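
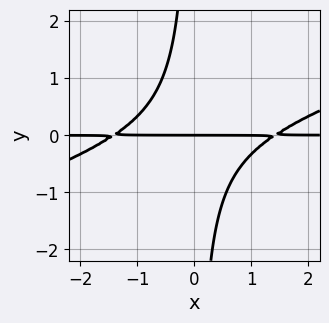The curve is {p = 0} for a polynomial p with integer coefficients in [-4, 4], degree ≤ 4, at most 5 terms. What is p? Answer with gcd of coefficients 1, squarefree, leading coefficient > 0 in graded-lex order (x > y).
x^2*y - 3*x*y^2 - 2*y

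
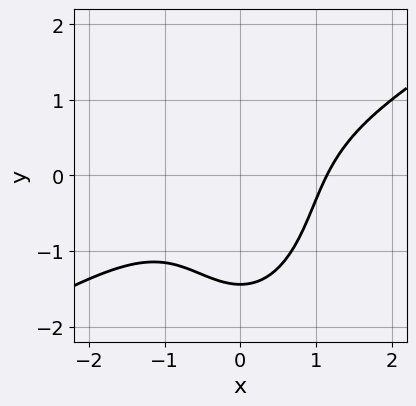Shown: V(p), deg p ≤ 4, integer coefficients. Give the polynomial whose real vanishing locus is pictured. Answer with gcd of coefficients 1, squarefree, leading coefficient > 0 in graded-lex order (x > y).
2*x^3 - 3*x^2*y - y^3 - 3

(a) deg p = 3.
(b) Solving for integer coefficients yields p as stated.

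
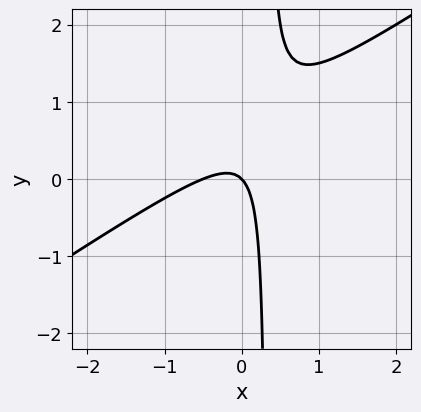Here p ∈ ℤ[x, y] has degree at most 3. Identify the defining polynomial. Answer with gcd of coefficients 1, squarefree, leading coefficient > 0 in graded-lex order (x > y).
deg p = 2. No degree-1 curve has this shape.
Against the integer gridlines: it crosses the y-axis at the gridline y = 0; one x-axis crossing is at x = 0.
Putting this together gives p.

2*x^2 - 3*x*y + x + y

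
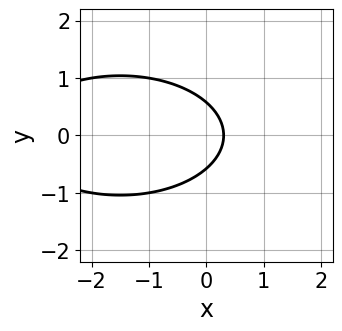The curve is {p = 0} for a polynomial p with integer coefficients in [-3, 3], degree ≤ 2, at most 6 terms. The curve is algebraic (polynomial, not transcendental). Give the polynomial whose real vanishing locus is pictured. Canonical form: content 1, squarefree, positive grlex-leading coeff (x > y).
x^2 + 3*y^2 + 3*x - 1

Degree: no degree-1 curve has this shape, so deg p = 2.
Symmetries: it's symmetric under y → −y, forcing even powers of y.
Fitting integer coefficients to these (and the overall shape) gives p.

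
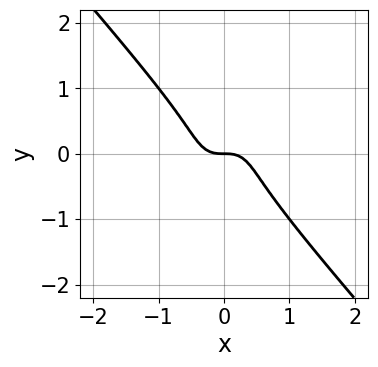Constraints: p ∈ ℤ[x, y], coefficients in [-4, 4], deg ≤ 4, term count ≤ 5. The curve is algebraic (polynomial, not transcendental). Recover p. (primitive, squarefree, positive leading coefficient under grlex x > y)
3*x^3 + 2*y^3 + y

First, the degree is 3 — the shape is more complex than any degree-2 curve.
Next, checking where it meets the axes: one y-axis crossing is at y = 0; it crosses the x-axis at the gridline x = 0.
Finally, assembling these constraints gives the stated polynomial.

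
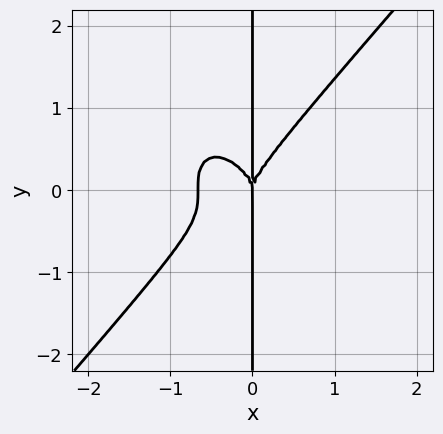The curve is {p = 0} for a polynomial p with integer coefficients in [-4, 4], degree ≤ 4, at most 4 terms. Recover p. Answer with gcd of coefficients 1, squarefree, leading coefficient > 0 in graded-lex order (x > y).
Degree: no degree-3 curve has this shape, so deg p = 4.
From the visible intercepts: the visible y-axis segment lies entirely on the curve; it meets the x-axis at x = 0 (among the integer gridlines).
These observations pin down the coefficients.

3*x^4 - 2*x*y^3 + 2*x^3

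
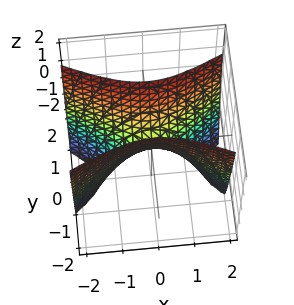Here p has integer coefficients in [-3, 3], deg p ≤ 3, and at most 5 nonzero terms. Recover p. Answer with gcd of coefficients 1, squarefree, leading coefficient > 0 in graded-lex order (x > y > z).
x^2 - 3*y^2 + z

1. deg p = 2. A hyperbolic paraboloid; a quadric.
2. Symmetries: mirror symmetry x ↦ −x ⇒ only even powers of x; the y ↦ −y reflection is a symmetry, so y appears only in even powers.
3. From the axis intercepts and sections: it meets the x-axis at x = 0 (among the integer gridlines); one y-axis crossing is at y = 0.
4. Together with the visible shape, these determine p as stated.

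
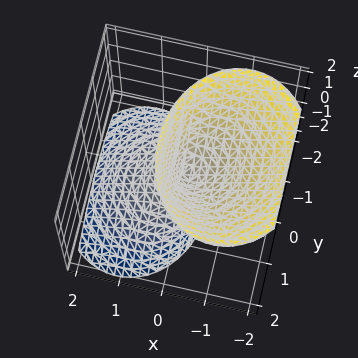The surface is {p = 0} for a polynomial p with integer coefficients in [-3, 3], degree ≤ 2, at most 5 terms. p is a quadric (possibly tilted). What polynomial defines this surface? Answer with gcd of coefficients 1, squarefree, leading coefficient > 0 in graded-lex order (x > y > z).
1. There are 2 components. They look like related sheets of one shape, so recover p as a whole.
2. Degree: no degree-1 surface has this shape, so deg p = 2.
3. Checking where it meets the axes: it meets the y-axis at y = 0 (among the integer gridlines); one x-axis crossing is at x = 0; it meets the z-axis at z = 0 (among the integer gridlines).
4. These observations pin down the coefficients.

3*x^2 + 3*x*z + 2*y^2 - z^2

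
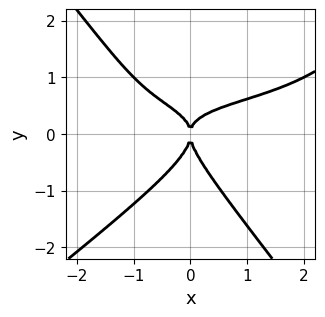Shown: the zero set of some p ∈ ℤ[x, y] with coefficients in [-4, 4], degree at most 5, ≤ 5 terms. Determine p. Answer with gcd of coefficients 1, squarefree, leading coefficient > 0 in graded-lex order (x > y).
2*x^2*y^2 - x*y^3 - 2*y^4 - 2*x^2*y + x^2

1. deg p = 4. A generic line meets the curve in up to 4 points.
2. Against the integer gridlines: it meets the y-axis at y = 0 (among the integer gridlines); one x-axis crossing is at x = 0.
3. Putting this together gives p.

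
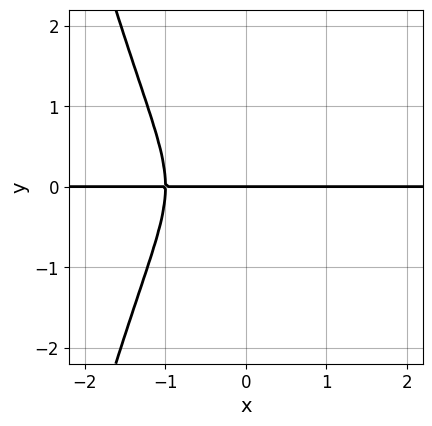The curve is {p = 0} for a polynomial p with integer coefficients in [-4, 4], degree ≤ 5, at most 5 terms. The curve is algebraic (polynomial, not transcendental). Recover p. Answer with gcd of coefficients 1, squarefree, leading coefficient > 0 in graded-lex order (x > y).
3*x^3*y + 3*x^2*y + y^3

The degree is 4 — a generic line meets the curve in up to 4 points.
Checking where it meets the axes: every point of the x-axis in the box is on the curve; it crosses the y-axis at the gridline y = 0.
These observations pin down the coefficients.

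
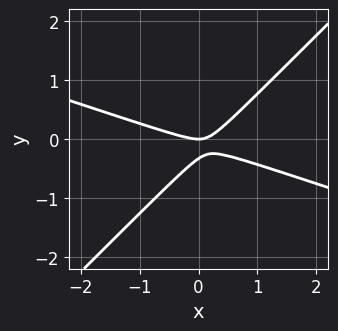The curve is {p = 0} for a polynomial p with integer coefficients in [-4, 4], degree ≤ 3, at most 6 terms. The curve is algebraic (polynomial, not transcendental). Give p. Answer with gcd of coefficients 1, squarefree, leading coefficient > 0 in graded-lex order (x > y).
x^2 + 2*x*y - 3*y^2 - y

1. The degree is 2 — the shape is more complex than any degree-1 curve.
2. Checking where it meets the axes: it crosses the x-axis at the gridline x = 0; it crosses the y-axis at the gridline y = 0.
3. Solving for integer coefficients yields p as stated.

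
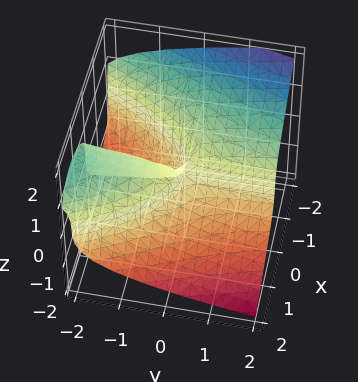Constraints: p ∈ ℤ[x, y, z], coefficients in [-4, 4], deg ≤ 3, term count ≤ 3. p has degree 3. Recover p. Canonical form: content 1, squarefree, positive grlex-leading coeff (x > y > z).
x^3 + 2*z^3 + 2*x*y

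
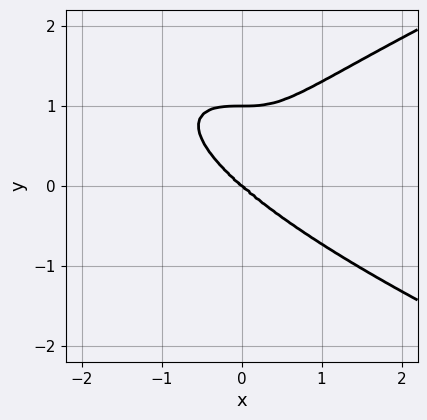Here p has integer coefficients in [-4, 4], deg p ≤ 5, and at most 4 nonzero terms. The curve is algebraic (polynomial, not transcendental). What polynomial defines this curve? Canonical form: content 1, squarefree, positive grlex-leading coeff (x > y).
(a) The degree is 4 — the shape is more complex than any degree-3 curve.
(b) From the axis intercepts and sections: the y-axis gridline crossings are at y ∈ {0, 1}; it crosses the x-axis at the gridline x = 0.
(c) Fitting integer coefficients to these (and the overall shape) gives p.

3*y^4 - 2*x^3 - 3*y^3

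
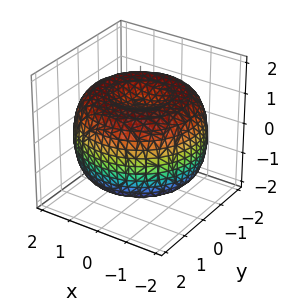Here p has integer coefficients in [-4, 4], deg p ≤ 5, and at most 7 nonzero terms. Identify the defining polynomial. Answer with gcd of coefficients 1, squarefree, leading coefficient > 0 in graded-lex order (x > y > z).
x^4 + 2*x^2*y^2 + y^4 - 3*x^2 - 3*y^2 + 3*z^2 - 3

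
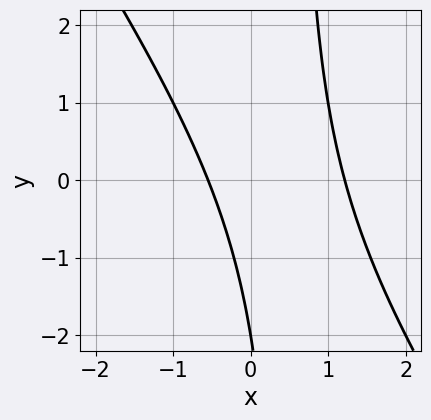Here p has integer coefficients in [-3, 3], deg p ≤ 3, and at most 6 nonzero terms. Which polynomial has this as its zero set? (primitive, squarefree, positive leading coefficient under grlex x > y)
1. deg p = 2. The shape is more complex than any degree-1 curve.
2. Against the integer gridlines: it meets the y-axis at y = -2 (among the integer gridlines).
3. Putting this together gives p.

3*x^2 + 2*x*y - 2*x - y - 2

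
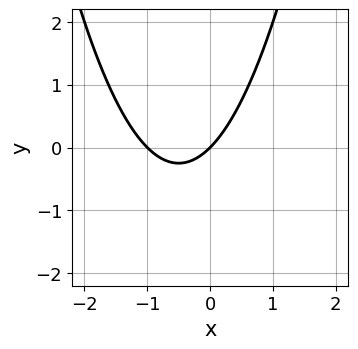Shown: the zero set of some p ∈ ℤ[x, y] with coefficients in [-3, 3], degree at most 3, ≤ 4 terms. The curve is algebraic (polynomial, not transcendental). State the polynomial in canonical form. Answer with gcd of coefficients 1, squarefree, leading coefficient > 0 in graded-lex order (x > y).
x^2 + x - y

(a) The degree is 2 — no degree-1 curve has this shape.
(b) Checking where it meets the axes: among the integer gridlines, it crosses the x-axis at x ∈ {-1, 0}; it meets the y-axis at y = 0 (among the integer gridlines).
(c) These observations pin down the coefficients.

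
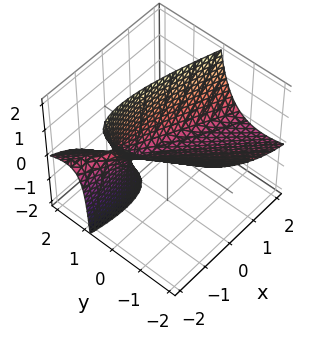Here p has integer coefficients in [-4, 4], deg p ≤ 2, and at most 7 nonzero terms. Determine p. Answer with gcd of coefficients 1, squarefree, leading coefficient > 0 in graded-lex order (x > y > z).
1. deg p = 2. A generic line meets the surface in up to 2 points.
2. From the visible intercepts: it meets the x-axis at x = 0 (among the integer gridlines); it meets the z-axis at z = 0 (among the integer gridlines).
3. Putting this together gives p.

x^2 + 3*x*y + 2*y^2 + 3*y*z - 2*z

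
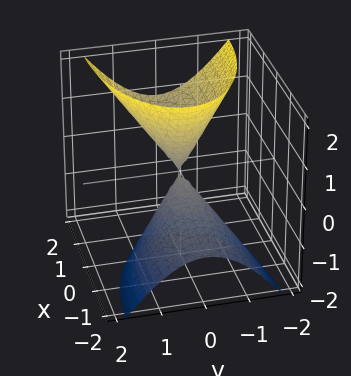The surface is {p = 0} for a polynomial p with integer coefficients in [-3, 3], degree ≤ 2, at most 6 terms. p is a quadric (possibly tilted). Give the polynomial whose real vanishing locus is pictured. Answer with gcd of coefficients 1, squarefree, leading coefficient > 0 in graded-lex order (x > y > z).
1. I count 2 distinct pieces.
2. Degree: no degree-1 surface has this shape, so deg p = 2.
3. From the visible intercepts: it crosses the z-axis at the gridline z = 0; it meets the y-axis at y = 0 (among the integer gridlines); one x-axis crossing is at x = 0.
4. Assembling these constraints gives the stated polynomial.

x^2 - 2*x*z + 3*y^2 - z^2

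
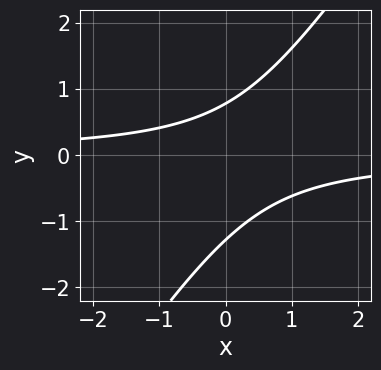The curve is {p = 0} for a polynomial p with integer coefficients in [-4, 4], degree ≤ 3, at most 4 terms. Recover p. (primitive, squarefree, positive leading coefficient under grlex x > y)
3*x*y - 2*y^2 - y + 2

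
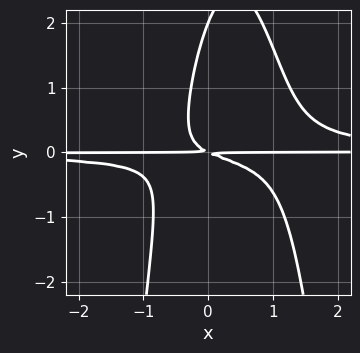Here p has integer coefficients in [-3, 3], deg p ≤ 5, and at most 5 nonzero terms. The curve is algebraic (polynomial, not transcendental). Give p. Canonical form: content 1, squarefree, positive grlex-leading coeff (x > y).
(a) Degree: the shape is more complex than any degree-3 curve, so deg p = 4.
(b) Reading off the gridlines: it crosses the y-axis at the gridline y = 2; the visible x-axis segment lies entirely on the curve.
(c) Together with the visible shape, these determine p as stated.

3*x^2*y^2 - 2*x*y^2 + y^3 - x*y - 2*y^2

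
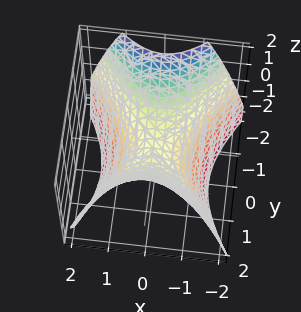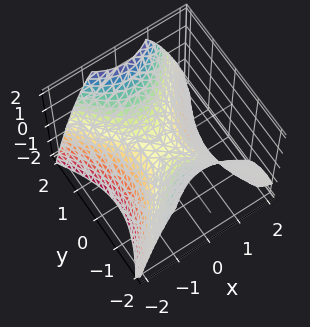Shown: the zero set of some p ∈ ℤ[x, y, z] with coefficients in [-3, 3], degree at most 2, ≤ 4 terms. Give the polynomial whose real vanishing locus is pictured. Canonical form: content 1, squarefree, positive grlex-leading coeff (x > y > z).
The degree is 2 — a saddle surface; a quadric.
Symmetries: it's symmetric under x → −x, forcing even powers of x; mirror symmetry y ↦ −y ⇒ only even powers of y.
Against the integer gridlines: it crosses the x-axis at the gridline x = 0; it meets the y-axis at y = 0 (among the integer gridlines); one z-axis crossing is at z = 0.
These observations pin down the coefficients.

3*x^2 - 2*y^2 + 3*z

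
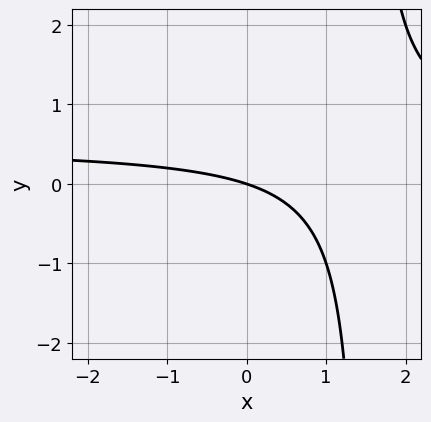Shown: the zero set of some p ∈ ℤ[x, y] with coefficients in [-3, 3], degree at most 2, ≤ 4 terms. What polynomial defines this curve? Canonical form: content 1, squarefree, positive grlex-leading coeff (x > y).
Degree: a generic line meets the curve in up to 2 points, so deg p = 2.
Checking where it meets the axes: one x-axis crossing is at x = 0; it meets the y-axis at y = 0 (among the integer gridlines).
These observations pin down the coefficients.

2*x*y - x - 3*y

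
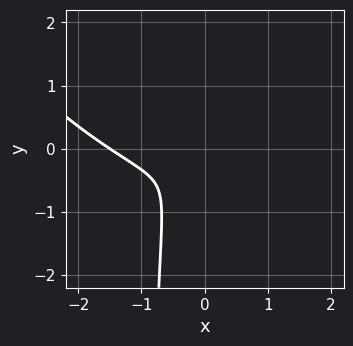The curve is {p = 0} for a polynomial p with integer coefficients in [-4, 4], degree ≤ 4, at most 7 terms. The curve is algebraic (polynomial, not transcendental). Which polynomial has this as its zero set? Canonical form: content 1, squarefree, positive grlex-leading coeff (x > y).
2*x^3 + 3*x^2*y + 2*x*y^2 + 3*x^2 + 2*y^2

(a) deg p = 3.
(b) Solving for integer coefficients yields p as stated.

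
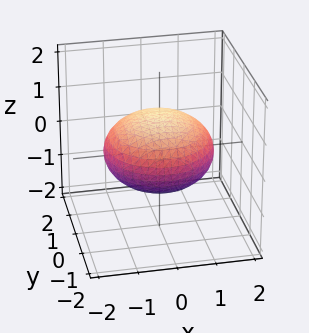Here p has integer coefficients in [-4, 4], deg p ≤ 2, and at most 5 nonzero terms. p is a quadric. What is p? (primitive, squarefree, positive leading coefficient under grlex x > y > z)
x^2 + y^2 + 2*z^2 - 2

First, deg p = 2.
Then, symmetries: mirror symmetry z ↦ −z ⇒ only even powers of z; the z-axis is an axis of rotation, so x and y enter only as x² + y².
Next, checking where it meets the axes: the z-axis gridline crossings are at z ∈ {-1, 1}; a circular section at z = 0 has radius between 1 and 2.
Finally, the integer polynomial consistent with all of this is the stated p.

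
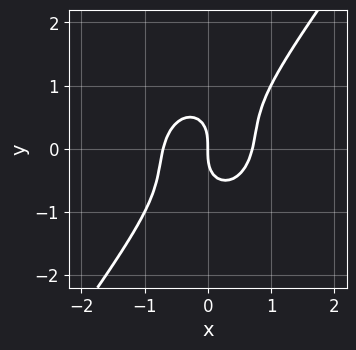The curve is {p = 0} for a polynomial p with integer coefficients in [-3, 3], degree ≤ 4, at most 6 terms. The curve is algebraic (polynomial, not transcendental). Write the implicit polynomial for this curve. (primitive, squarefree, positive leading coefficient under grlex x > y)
2*x^3 - x^2*y + x*y^2 - y^3 - x

(a) Degree: the shape is more complex than any degree-2 curve, so deg p = 3.
(b) Reading off the gridlines: one y-axis crossing is at y = 0; one x-axis crossing is at x = 0.
(c) Matching integer coefficients to the picture gives p.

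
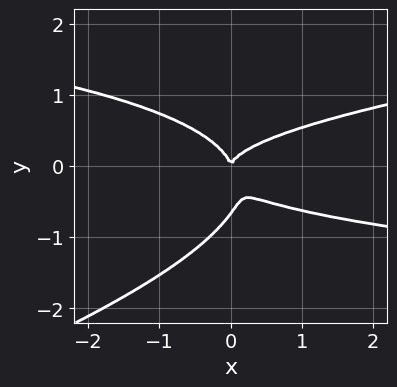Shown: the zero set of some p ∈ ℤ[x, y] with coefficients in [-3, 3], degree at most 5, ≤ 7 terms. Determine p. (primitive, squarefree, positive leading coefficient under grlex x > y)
x*y^3 - 3*y^4 - 2*x*y^2 - 2*y^3 + x^2

First, degree: a generic line meets the curve in up to 4 points, so deg p = 4.
Then, from the visible intercepts: it crosses the x-axis at the gridline x = 0; it meets the y-axis at y = 0 (among the integer gridlines).
Finally, matching integer coefficients to the picture gives p.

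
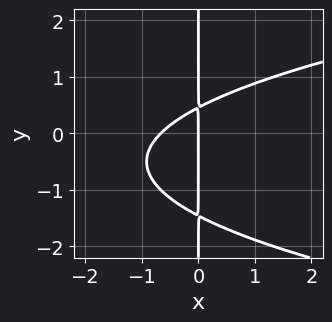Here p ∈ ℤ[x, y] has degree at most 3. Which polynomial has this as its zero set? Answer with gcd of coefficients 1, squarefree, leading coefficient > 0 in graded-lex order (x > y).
3*x*y^2 - 3*x^2 + 3*x*y - 2*x

Degree: no degree-2 curve has this shape, so deg p = 3.
From the axis intercepts and sections: every point of the y-axis in the box is on the curve; it crosses the x-axis at the gridline x = 0.
Solving for integer coefficients yields p as stated.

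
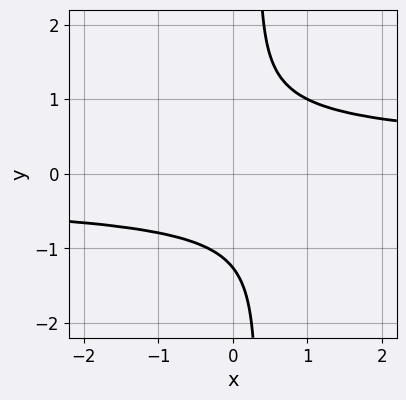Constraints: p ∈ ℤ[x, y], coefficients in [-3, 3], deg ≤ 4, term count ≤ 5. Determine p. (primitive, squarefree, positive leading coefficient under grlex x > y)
First, deg p = 4. The shape is more complex than any degree-3 curve.
Then, from the visible intercepts: no x-intercept at any integer in the box.
Finally, these observations pin down the coefficients.

3*x*y^3 - y^3 - 2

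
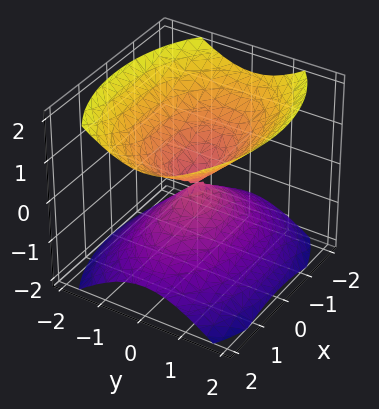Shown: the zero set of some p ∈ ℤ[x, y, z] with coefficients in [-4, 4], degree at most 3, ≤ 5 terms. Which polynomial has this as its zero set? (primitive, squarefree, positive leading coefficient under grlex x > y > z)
x^2 + 2*y^2 - 2*z^2

First, I count 2 distinct pieces.
Next, degree: a double cone through the origin; a quadric, so deg p = 2.
Then, symmetries: mirror symmetry z ↦ −z ⇒ only even powers of z; mirror symmetry x ↦ −x ⇒ only even powers of x; the y ↦ −y reflection is a symmetry, so y appears only in even powers.
Next, from the visible intercepts: it meets the y-axis at y = 0 (among the integer gridlines); one x-axis crossing is at x = 0.
Finally, putting this together gives p.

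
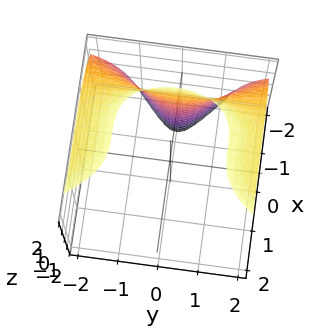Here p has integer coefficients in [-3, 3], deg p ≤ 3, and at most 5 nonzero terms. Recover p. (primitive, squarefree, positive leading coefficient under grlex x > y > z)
(a) deg p = 3. The shape is more complex than any degree-2 surface.
(b) From the axis intercepts and sections: no z-intercept at any integer in the box; no y-intercept at any integer in the box.
(c) Solving for integer coefficients yields p as stated.

x^3 - 2*y^2*z + 3*y^2 + 2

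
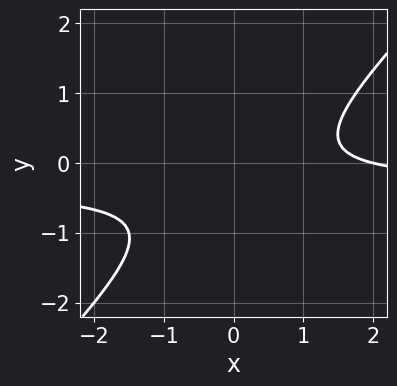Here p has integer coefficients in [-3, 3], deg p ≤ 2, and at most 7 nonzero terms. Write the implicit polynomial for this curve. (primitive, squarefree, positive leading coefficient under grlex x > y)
1. deg p = 2. No degree-1 curve has this shape.
2. From the visible intercepts: it crosses the x-axis at the gridline x = 2; no y-intercept at any integer in the box.
3. Solving for integer coefficients yields p as stated.

3*x*y - 3*y^2 + x - 2*y - 2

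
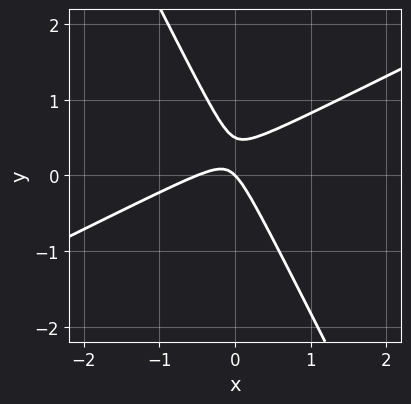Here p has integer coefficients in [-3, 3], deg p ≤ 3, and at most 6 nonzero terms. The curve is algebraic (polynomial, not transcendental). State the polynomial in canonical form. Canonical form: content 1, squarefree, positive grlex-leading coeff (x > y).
1. Degree: a generic line meets the curve in up to 2 points, so deg p = 2.
2. Reading off the gridlines: it crosses the y-axis at the gridline y = 0; one x-axis crossing is at x = 0.
3. Together with the visible shape, these determine p as stated.

2*x^2 - 3*x*y - 2*y^2 + x + y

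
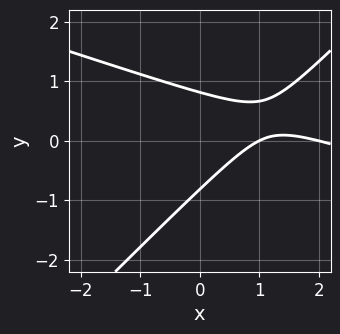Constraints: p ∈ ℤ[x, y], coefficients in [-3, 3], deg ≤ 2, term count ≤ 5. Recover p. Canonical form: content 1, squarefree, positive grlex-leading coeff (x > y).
First, the degree is 2 — the shape is more complex than any degree-1 curve.
Next, from the visible intercepts: among the integer gridlines, it crosses the x-axis at x ∈ {1, 2}.
Finally, solving for integer coefficients yields p as stated.

x^2 + 2*x*y - 3*y^2 - 3*x + 2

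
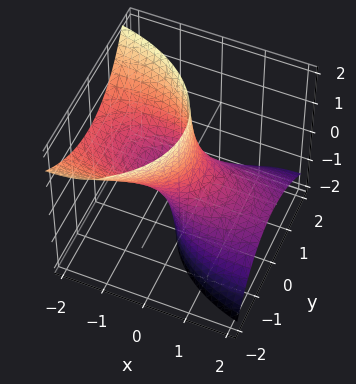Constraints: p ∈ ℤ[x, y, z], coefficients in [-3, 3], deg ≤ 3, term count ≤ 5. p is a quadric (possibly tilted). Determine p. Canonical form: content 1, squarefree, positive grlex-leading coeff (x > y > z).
x^2 + 3*x*z + 2*y^2 + y*z - 1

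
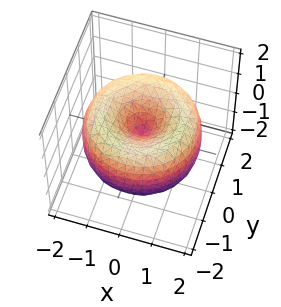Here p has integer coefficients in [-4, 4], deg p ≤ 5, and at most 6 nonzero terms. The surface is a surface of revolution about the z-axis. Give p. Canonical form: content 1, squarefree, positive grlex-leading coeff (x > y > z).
x^4 + 2*x^2*y^2 + y^4 - 3*x^2 - 3*y^2 + 2*z^2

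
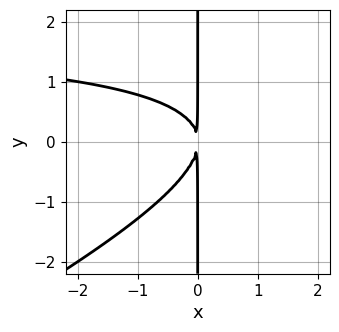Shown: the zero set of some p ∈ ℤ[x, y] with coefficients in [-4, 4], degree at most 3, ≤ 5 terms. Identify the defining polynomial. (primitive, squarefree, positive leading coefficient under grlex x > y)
x^2*y - 2*x*y^2 - 2*x^2

First, the degree is 3 — no degree-2 curve has this shape.
Next, against the integer gridlines: every point of the y-axis in the box is on the curve.
Finally, solving for integer coefficients yields p as stated.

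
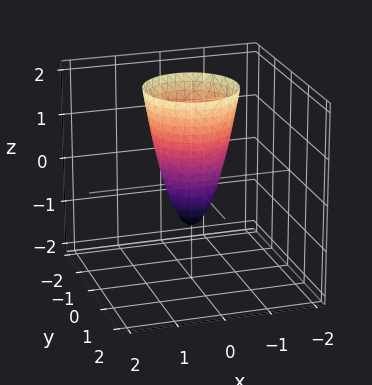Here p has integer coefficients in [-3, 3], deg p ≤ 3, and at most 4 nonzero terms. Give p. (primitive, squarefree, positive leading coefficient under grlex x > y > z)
The degree is 2 — a generic line meets the surface in up to 2 points.
Symmetry: the z-axis is an axis of rotation, so x and y enter only as x² + y².
Observable constraints: a circular section at z = 2 has radius exactly 1; it meets the z-axis at z = -1 (among the integer gridlines).
These observations pin down the coefficients.

3*x^2 + 3*y^2 - z - 1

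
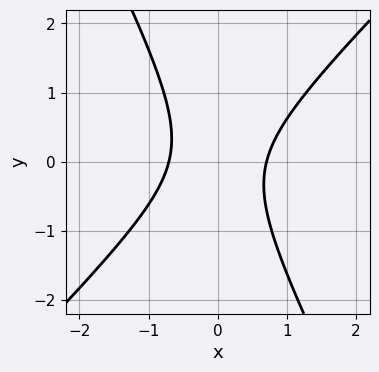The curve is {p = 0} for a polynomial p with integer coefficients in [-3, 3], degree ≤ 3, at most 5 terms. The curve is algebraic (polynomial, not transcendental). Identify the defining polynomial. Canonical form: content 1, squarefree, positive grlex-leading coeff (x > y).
2*x^2 - x*y - y^2 - 1

The degree is 2 — no degree-1 curve has this shape.
From the axis intercepts and sections: no y-intercept at any integer in the box.
Together with the visible shape, these determine p as stated.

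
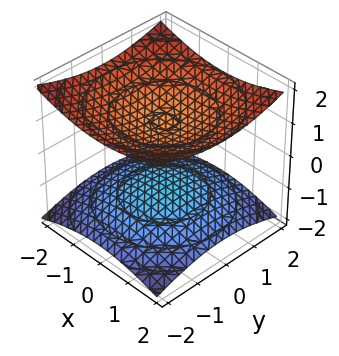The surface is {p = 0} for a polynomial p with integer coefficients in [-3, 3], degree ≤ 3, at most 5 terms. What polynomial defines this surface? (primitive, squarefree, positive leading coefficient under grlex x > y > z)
x^2 + y^2 - 3*z^2 + 3

1. The picture has 2 separate pieces. They look like related sheets of one shape, so recover p as a whole.
2. deg p = 2. No degree-1 surface has this shape.
3. Symmetries: rotational symmetry about the z-axis ⇒ p depends on x, y only through x² + y².
4. Against the integer gridlines: no y-intercept at any integer in the box; among the integer gridlines, it crosses the z-axis at z ∈ {-1, 1}; no x-intercept at any integer in the box.
5. These observations pin down the coefficients.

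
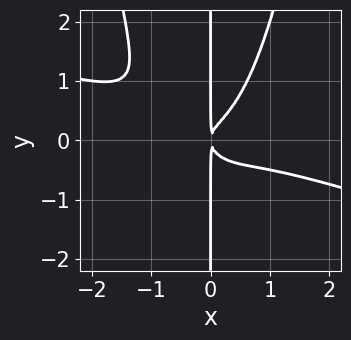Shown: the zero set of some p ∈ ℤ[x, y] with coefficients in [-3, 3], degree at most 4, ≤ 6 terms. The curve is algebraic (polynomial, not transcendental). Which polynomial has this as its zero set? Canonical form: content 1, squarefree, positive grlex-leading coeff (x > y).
First, the degree is 4 — a generic line meets the curve in up to 4 points.
Next, reading off the gridlines: the visible y-axis segment lies entirely on the curve.
Finally, these observations pin down the coefficients.

x^4 + 3*x^3*y - 2*x*y^2 + x^2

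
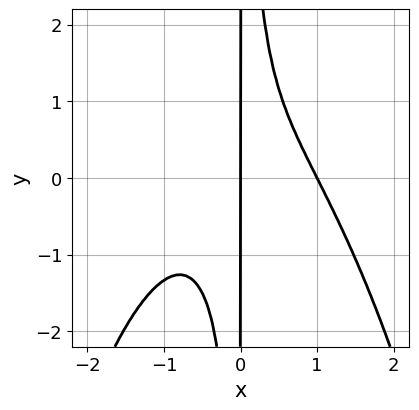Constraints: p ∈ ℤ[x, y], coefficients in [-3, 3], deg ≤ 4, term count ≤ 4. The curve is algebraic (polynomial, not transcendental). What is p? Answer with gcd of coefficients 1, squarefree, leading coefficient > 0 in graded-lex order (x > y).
2*x^4 + 3*x^2*y - 2*x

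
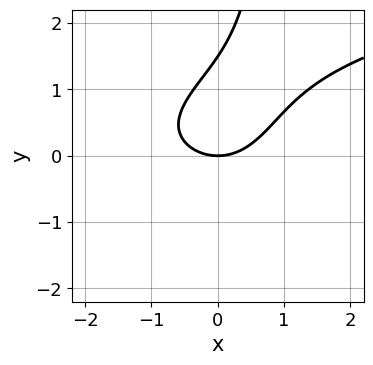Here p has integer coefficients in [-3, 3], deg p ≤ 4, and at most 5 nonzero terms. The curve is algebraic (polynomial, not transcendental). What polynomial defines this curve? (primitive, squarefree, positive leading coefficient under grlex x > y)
2*x*y^2 - 2*x^2 - 2*y^2 + 3*y

First, the degree is 3 — the shape is more complex than any degree-2 curve.
Next, observable constraints: it crosses the y-axis at the gridline y = 0; it crosses the x-axis at the gridline x = 0.
Finally, the integer polynomial consistent with all of this is the stated p.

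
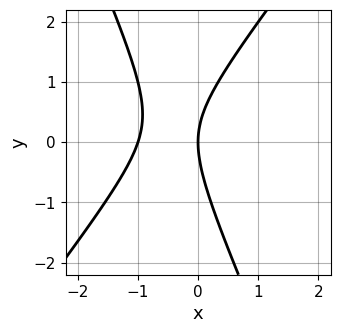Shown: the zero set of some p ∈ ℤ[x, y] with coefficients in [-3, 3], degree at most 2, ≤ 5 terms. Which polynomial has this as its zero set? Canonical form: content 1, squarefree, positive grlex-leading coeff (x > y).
3*x^2 - x*y - y^2 + 3*x

(a) The degree is 2 — a generic line meets the curve in up to 2 points.
(b) Against the integer gridlines: the x-axis gridline crossings are at x ∈ {-1, 0}; it meets the y-axis at y = 0 (among the integer gridlines).
(c) Solving for integer coefficients yields p as stated.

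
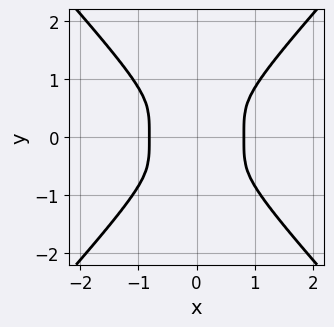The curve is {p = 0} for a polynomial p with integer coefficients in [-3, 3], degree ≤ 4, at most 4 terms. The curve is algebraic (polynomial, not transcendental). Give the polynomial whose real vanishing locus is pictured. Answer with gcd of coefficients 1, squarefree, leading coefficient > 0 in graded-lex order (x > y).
deg p = 4.
Symmetries: mirror symmetry x ↦ −x ⇒ only even powers of x; the y ↦ −y reflection is a symmetry, so y appears only in even powers.
Fitting integer coefficients to these (and the overall shape) gives p.

3*x^4 - 2*y^4 - 2*x^2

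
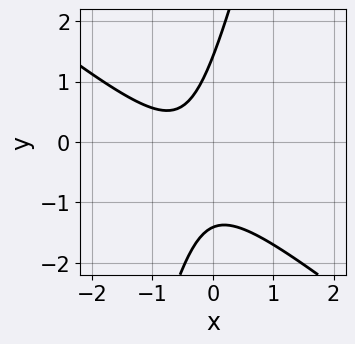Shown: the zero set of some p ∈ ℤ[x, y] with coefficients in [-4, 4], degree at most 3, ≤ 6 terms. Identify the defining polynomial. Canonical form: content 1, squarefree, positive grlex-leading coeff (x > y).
3*x^2 + 3*x*y - y^2 + 3*x + 2

First, the degree is 2 — no degree-1 curve has this shape.
Next, reading off the gridlines: the curve avoids every integer x-axis point in the box.
Finally, putting this together gives p.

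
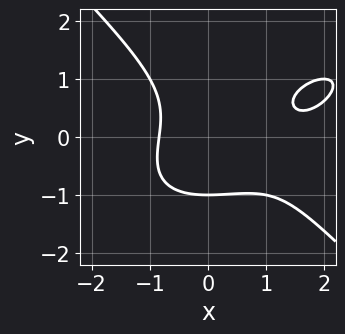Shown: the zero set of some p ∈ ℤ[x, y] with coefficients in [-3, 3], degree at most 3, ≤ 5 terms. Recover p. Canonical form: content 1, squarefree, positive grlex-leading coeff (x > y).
(a) The degree is 3 — a generic line meets the curve in up to 3 points.
(b) Reading off the gridlines: one y-axis crossing is at y = -1.
(c) Assembling these constraints gives the stated polynomial.

x^3 - x^2*y + 2*y^3 - 2*x^2 + 2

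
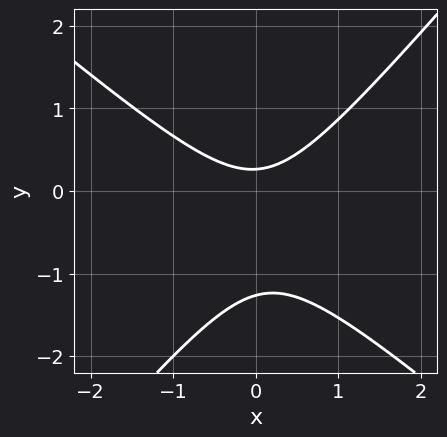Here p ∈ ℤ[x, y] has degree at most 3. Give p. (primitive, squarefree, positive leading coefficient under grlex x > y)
1. deg p = 2. A generic line meets the curve in up to 2 points.
2. From the visible intercepts: no x-intercept at any integer in the box.
3. Putting this together gives p.

3*x^2 + x*y - 3*y^2 - 3*y + 1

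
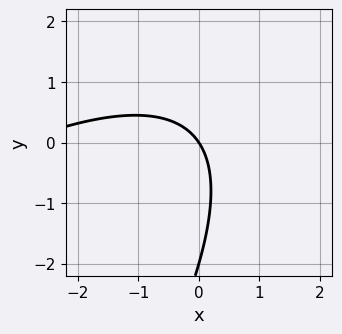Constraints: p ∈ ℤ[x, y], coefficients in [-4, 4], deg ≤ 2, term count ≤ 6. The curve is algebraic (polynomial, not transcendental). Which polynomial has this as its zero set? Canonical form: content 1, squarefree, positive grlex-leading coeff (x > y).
1. deg p = 2.
2. From the axis intercepts and sections: it crosses the x-axis at the gridline x = 0; the y-axis gridline crossings are at y ∈ {-2, 0}.
3. Putting this together gives p.

x^2 - 2*x*y + y^2 + 3*x + 2*y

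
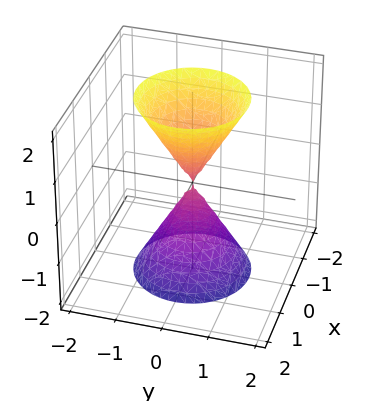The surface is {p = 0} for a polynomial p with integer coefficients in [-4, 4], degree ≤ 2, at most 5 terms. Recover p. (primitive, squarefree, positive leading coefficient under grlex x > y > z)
3*x^2 + 3*y^2 - z^2

1. There are 2 components.
2. deg p = 2.
3. Symmetries: it's symmetric under z → −z, forcing even powers of z; the surface is invariant under rotation about z: p = q(x² + y², z).
4. From the visible intercepts: it crosses the y-axis at the gridline y = 0; one x-axis crossing is at x = 0; a circular section at z = -2 has radius between 1 and 2.
5. Solving for integer coefficients yields p as stated.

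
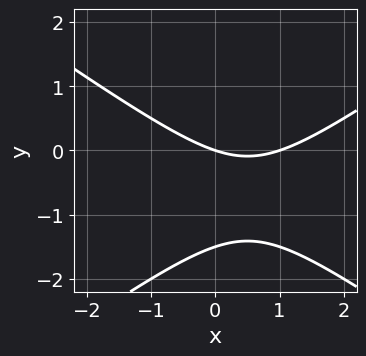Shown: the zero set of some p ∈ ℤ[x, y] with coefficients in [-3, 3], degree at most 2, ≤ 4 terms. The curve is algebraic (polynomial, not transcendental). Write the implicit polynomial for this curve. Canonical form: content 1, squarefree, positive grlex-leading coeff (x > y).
x^2 - 2*y^2 - x - 3*y

(a) Degree: a generic line meets the curve in up to 2 points, so deg p = 2.
(b) From the axis intercepts and sections: the x-axis gridline crossings are at x ∈ {0, 1}; it crosses the y-axis at the gridline y = 0.
(c) The integer polynomial consistent with all of this is the stated p.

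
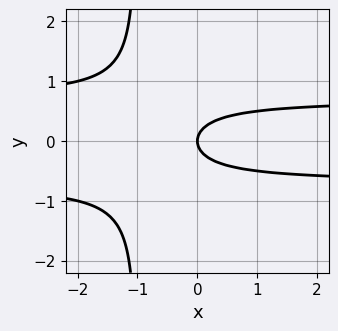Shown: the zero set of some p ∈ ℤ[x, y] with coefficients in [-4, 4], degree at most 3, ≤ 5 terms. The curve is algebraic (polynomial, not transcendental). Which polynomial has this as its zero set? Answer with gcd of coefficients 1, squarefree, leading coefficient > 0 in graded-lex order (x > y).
2*x*y^2 + 2*y^2 - x

deg p = 3.
Symmetries: it's symmetric under y → −y, forcing even powers of y.
From the axis intercepts and sections: it meets the x-axis at x = 0 (among the integer gridlines); one y-axis crossing is at y = 0.
These observations pin down the coefficients.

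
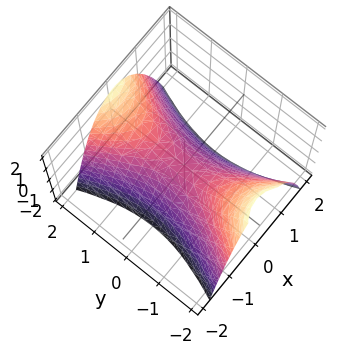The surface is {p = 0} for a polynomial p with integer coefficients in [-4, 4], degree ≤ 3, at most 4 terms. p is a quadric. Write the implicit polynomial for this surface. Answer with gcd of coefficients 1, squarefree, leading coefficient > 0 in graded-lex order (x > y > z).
First, degree: a hyperbolic paraboloid; a quadric, so deg p = 2.
Then, symmetries: it's symmetric under x → −x, forcing even powers of x; it's symmetric under y → −y, forcing even powers of y.
Then, against the integer gridlines: it meets the z-axis at z = 0 (among the integer gridlines); one x-axis crossing is at x = 0; it meets the y-axis at y = 0 (among the integer gridlines).
Finally, fitting integer coefficients to these (and the overall shape) gives p.

3*x^2 - y^2 + 2*z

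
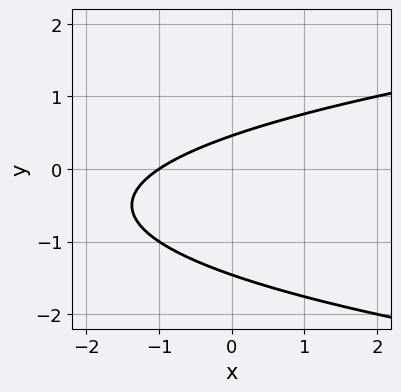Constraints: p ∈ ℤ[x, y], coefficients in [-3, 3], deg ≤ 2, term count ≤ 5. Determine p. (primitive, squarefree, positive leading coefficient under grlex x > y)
1. The degree is 2 — a generic line meets the curve in up to 2 points.
2. From the visible intercepts: it crosses the x-axis at the gridline x = -1.
3. Matching integer coefficients to the picture gives p.

3*y^2 - 2*x + 3*y - 2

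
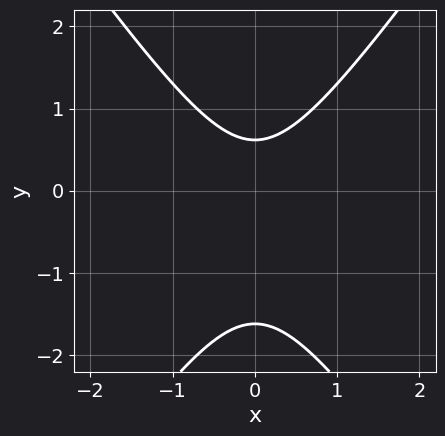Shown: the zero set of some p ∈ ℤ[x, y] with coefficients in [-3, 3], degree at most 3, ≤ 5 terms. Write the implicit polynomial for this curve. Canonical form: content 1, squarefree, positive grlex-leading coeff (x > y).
The degree is 2 — no degree-1 curve has this shape.
Symmetries: the x ↦ −x reflection is a symmetry, so x appears only in even powers.
Checking where it meets the axes: no x-intercept at any integer in the box.
Matching integer coefficients to the picture gives p.

2*x^2 - y^2 - y + 1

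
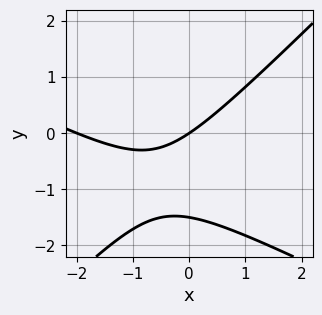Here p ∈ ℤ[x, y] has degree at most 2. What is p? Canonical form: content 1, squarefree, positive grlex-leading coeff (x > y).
1. Degree: no degree-1 curve has this shape, so deg p = 2.
2. Against the integer gridlines: one y-axis crossing is at y = 0; the x-axis gridline crossings are at x ∈ {-2, 0}.
3. The integer polynomial consistent with all of this is the stated p.

x^2 + x*y - 2*y^2 + 2*x - 3*y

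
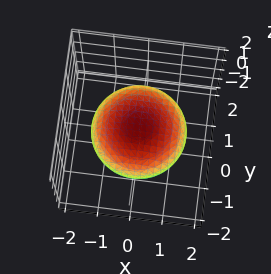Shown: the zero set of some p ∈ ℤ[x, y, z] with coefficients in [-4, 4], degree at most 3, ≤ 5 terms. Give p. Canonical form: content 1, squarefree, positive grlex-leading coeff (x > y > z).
deg p = 2. No degree-1 surface has this shape.
Symmetries: the surface is invariant under rotation about z: p = q(x² + y², z).
Against the integer gridlines: a circular section at z = 0 has radius between 1 and 2.
These observations pin down the coefficients.

x^2 + y^2 + 3*z^2 - 2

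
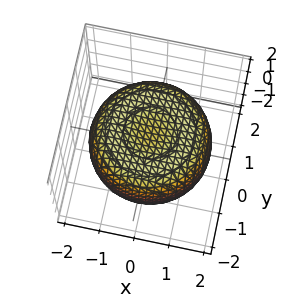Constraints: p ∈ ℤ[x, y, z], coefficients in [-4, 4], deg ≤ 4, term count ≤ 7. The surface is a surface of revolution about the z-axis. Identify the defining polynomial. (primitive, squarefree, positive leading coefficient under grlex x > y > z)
First, deg p = 4.
Next, symmetry: the z-axis is an axis of rotation, so x and y enter only as x² + y².
Then, checking where it meets the axes: a circular section at z = 0 has radius between 1 and 2.
Finally, putting this together gives p.

x^4 + 2*x^2*y^2 + y^4 - 2*x^2 - 2*y^2 + 3*z^2 - 2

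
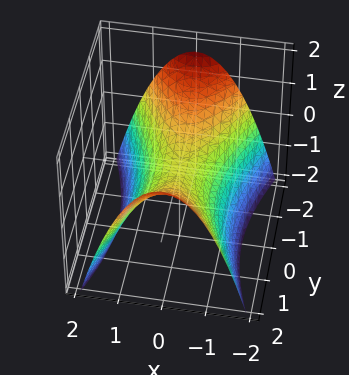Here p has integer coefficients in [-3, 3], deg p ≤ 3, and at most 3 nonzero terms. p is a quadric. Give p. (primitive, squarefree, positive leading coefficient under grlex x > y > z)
3*x^2 - y^2 + 3*z

First, the degree is 2 — a saddle surface; a quadric.
Next, symmetries: mirror symmetry x ↦ −x ⇒ only even powers of x; it's symmetric under y → −y, forcing even powers of y.
Then, observable constraints: it crosses the y-axis at the gridline y = 0; it meets the z-axis at z = 0 (among the integer gridlines); it crosses the x-axis at the gridline x = 0.
Finally, together with the visible shape, these determine p as stated.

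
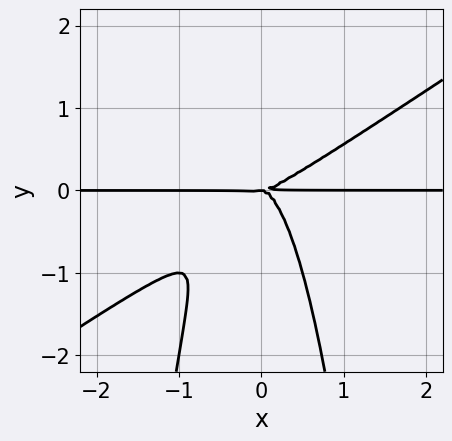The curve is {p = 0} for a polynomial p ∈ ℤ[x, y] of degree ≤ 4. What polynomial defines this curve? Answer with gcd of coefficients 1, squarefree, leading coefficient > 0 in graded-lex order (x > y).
2*x^3*y - 3*x^2*y^2 - y^3

deg p = 4. A generic line meets the curve in up to 4 points.
From the visible intercepts: one y-axis crossing is at y = 0; the visible x-axis segment lies entirely on the curve.
Together with the visible shape, these determine p as stated.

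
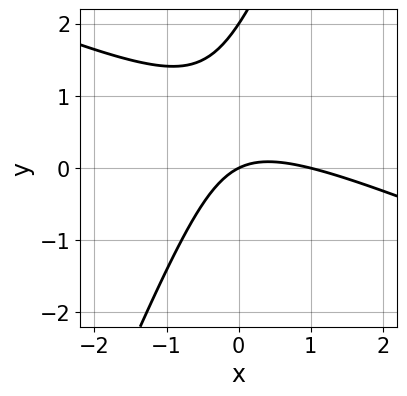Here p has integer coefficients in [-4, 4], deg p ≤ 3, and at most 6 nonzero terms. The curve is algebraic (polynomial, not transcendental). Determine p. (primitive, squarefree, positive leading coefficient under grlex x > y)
x^2 + 2*x*y - y^2 - x + 2*y

(a) Degree: a generic line meets the curve in up to 2 points, so deg p = 2.
(b) Reading off the gridlines: among the integer gridlines, it crosses the y-axis at y ∈ {0, 2}; among the integer gridlines, it crosses the x-axis at x ∈ {0, 1}.
(c) The integer polynomial consistent with all of this is the stated p.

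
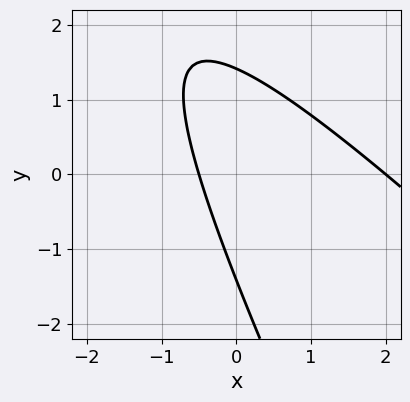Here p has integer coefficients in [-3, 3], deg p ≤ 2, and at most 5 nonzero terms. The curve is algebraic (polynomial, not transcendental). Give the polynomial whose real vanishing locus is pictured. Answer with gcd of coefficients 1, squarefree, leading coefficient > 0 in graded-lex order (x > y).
2*x^2 + 3*x*y + y^2 - 3*x - 2

First, the degree is 2 — no degree-1 curve has this shape.
Then, checking where it meets the axes: it crosses the x-axis at the gridline x = 2.
Finally, matching integer coefficients to the picture gives p.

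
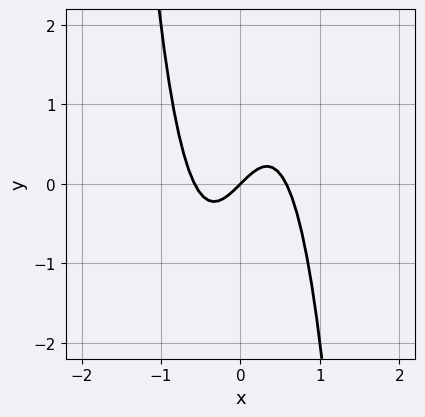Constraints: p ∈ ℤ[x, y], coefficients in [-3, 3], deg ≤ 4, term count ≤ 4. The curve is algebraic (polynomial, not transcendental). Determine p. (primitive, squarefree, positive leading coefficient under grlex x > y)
3*x^3 - x + y

1. Degree: the shape is more complex than any degree-2 curve, so deg p = 3.
2. Checking where it meets the axes: it crosses the y-axis at the gridline y = 0; one x-axis crossing is at x = 0.
3. Solving for integer coefficients yields p as stated.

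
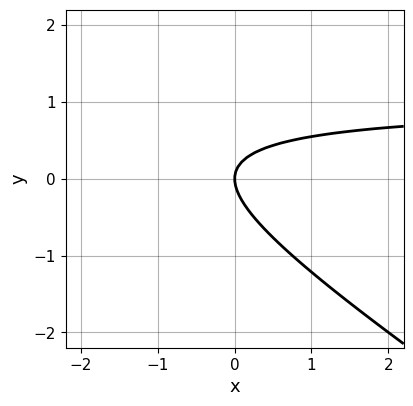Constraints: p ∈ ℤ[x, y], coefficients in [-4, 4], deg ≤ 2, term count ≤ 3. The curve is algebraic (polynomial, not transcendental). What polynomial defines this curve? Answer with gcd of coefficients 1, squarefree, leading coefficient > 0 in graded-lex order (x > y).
1. deg p = 2.
2. From the axis intercepts and sections: one x-axis crossing is at x = 0; it crosses the y-axis at the gridline y = 0.
3. Fitting integer coefficients to these (and the overall shape) gives p.

2*x*y + 3*y^2 - 2*x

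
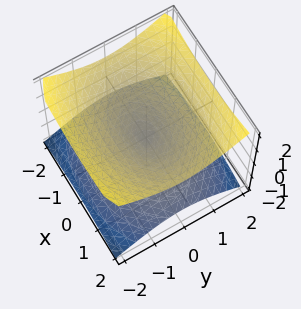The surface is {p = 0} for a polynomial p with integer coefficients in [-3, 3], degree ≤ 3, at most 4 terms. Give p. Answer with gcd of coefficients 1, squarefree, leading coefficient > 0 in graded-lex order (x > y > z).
First, degree: two nappes meeting at a single point; a quadric, so deg p = 2.
Next, symmetries: mirror symmetry x ↦ −x ⇒ only even powers of x; the y ↦ −y reflection is a symmetry, so y appears only in even powers; the z ↦ −z reflection is a symmetry, so z appears only in even powers.
Next, checking where it meets the axes: one y-axis crossing is at y = 0; one x-axis crossing is at x = 0.
Finally, putting this together gives p.

x^2 + 2*y^2 - 3*z^2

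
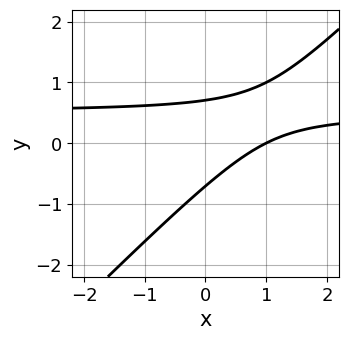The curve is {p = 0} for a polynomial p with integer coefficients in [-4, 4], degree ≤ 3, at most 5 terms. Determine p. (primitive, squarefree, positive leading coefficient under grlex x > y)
1. Degree: a generic line meets the curve in up to 2 points, so deg p = 2.
2. Observable constraints: it crosses the x-axis at the gridline x = 1.
3. Matching integer coefficients to the picture gives p.

2*x*y - 2*y^2 - x + 1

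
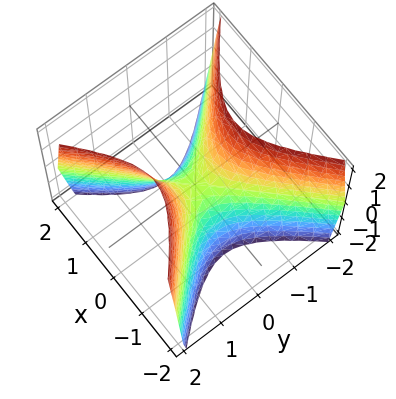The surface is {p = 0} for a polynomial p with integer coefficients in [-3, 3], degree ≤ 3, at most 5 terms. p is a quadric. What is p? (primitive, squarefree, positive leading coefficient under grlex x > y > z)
2*x^2 - 2*y^2 + z

1. The degree is 2 — a hyperbolic paraboloid; a quadric.
2. Symmetries: the x ↦ −x reflection is a symmetry, so x appears only in even powers; the y ↦ −y reflection is a symmetry, so y appears only in even powers.
3. Observable constraints: it meets the x-axis at x = 0 (among the integer gridlines); one y-axis crossing is at y = 0.
4. Together with the visible shape, these determine p as stated.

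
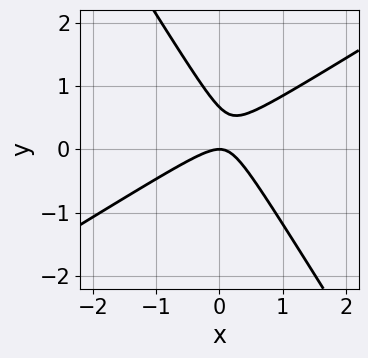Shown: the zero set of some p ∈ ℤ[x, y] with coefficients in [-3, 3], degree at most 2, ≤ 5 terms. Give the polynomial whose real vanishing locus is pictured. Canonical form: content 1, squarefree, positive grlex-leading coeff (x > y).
3*x^2 - 3*x*y - 3*y^2 + 2*y

deg p = 2.
Checking where it meets the axes: it crosses the y-axis at the gridline y = 0; it crosses the x-axis at the gridline x = 0.
Matching integer coefficients to the picture gives p.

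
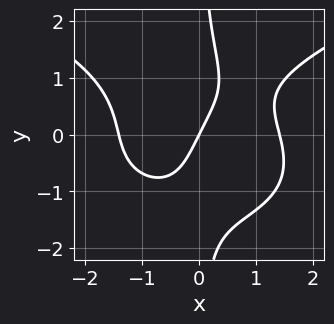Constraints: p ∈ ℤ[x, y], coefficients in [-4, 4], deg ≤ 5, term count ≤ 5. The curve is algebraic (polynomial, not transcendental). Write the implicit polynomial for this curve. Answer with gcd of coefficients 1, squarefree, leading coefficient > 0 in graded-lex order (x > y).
x*y^3 - x^3 + 2*x - y

(a) Degree: the shape is more complex than any degree-3 curve, so deg p = 4.
(b) From the visible intercepts: it crosses the y-axis at the gridline y = 0; one x-axis crossing is at x = 0.
(c) Together with the visible shape, these determine p as stated.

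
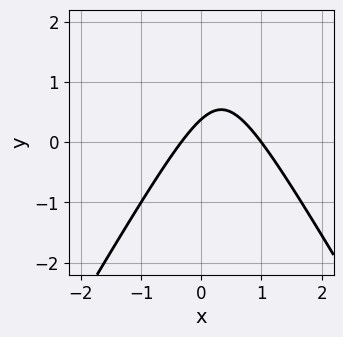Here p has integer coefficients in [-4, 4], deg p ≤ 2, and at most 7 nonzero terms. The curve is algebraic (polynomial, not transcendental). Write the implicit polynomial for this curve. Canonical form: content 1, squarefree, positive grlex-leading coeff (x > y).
3*x^2 - y^2 - 2*x + 3*y - 1

1. Degree: no degree-1 curve has this shape, so deg p = 2.
2. Against the integer gridlines: one x-axis crossing is at x = 1.
3. Together with the visible shape, these determine p as stated.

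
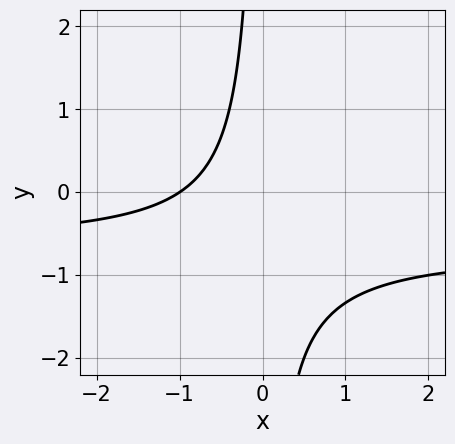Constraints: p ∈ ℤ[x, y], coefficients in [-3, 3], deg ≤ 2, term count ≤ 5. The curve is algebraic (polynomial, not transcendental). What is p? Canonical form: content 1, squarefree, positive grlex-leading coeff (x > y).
3*x*y + 2*x + 2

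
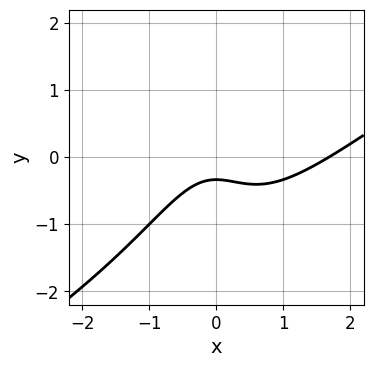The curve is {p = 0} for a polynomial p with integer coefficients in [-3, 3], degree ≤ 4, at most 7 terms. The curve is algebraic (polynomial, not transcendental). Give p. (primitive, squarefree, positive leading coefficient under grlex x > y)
2*x^3 - 3*x^2*y - 3*x^2 - 3*y - 1

1. Degree: the shape is more complex than any degree-2 curve, so deg p = 3.
2. Putting this together gives p.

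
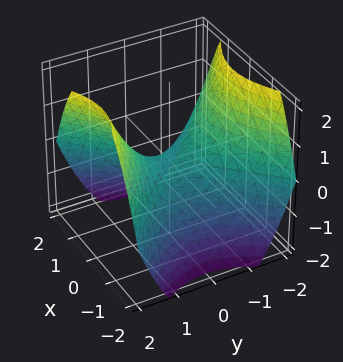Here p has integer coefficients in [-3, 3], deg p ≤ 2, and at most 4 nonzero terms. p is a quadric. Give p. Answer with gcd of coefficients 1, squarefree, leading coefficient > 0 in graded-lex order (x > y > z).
2*x^2 - 2*y^2 + 3*z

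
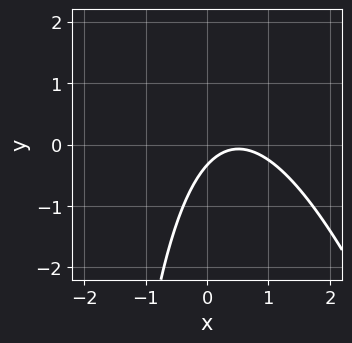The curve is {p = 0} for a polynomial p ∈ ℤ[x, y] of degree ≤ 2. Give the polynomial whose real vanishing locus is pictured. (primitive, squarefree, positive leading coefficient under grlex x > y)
(a) The degree is 2 — no degree-1 curve has this shape.
(b) From the axis intercepts and sections: it misses every integer gridline on the x-axis.
(c) These observations pin down the coefficients.

3*x^2 + x*y - 3*x + 3*y + 1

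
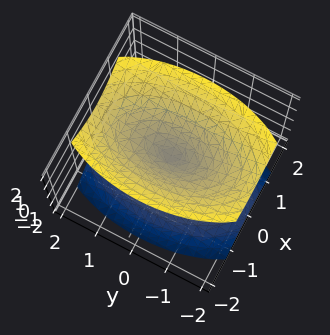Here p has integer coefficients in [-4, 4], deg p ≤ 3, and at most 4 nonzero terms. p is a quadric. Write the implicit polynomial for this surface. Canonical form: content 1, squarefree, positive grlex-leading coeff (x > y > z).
3*x^2 + y^2 - 2*z^2

There are 2 components. They look like related sheets of one shape, so recover p as a whole.
Degree: a double cone through the origin; a quadric, so deg p = 2.
Symmetries: mirror symmetry z ↦ −z ⇒ only even powers of z; it's symmetric under y → −y, forcing even powers of y; the x ↦ −x reflection is a symmetry, so x appears only in even powers.
Checking where it meets the axes: one y-axis crossing is at y = 0; it meets the z-axis at z = 0 (among the integer gridlines); it meets the x-axis at x = 0 (among the integer gridlines).
The integer polynomial consistent with all of this is the stated p.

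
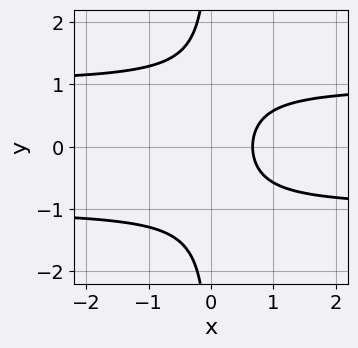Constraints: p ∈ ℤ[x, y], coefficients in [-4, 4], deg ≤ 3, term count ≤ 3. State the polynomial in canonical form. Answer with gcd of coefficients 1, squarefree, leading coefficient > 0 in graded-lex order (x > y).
3*x*y^2 - 3*x + 2

1. deg p = 3. A generic line meets the curve in up to 3 points.
2. Symmetries: it's symmetric under y → −y, forcing even powers of y.
3. From the visible intercepts: no y-intercept at any integer in the box.
4. Matching integer coefficients to the picture gives p.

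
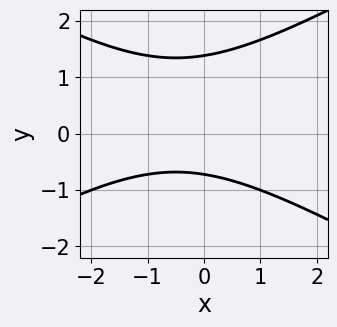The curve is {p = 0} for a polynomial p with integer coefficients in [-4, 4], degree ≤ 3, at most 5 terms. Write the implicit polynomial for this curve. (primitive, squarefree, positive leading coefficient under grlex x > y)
(a) Degree: a generic line meets the curve in up to 2 points, so deg p = 2.
(b) Observable constraints: no x-intercept at any integer in the box.
(c) These observations pin down the coefficients.

x^2 - 3*y^2 + x + 2*y + 3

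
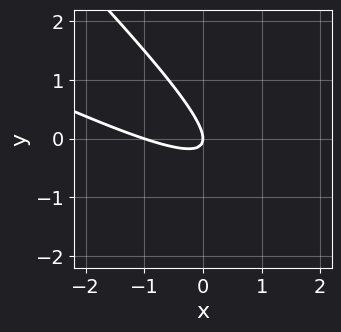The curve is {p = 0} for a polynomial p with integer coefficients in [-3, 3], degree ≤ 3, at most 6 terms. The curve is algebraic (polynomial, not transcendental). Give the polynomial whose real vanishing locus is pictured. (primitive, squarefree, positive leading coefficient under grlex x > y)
x^2 + 3*x*y + 2*y^2 + x

1. deg p = 2. The shape is more complex than any degree-1 curve.
2. Observable constraints: one y-axis crossing is at y = 0; among the integer gridlines, it crosses the x-axis at x ∈ {-1, 0}.
3. Solving for integer coefficients yields p as stated.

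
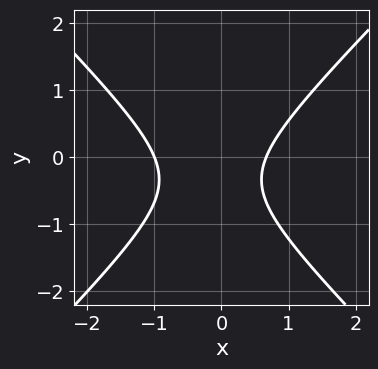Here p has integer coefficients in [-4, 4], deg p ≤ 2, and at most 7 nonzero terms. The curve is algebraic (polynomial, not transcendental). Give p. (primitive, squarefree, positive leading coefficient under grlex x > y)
First, the degree is 2 — a generic line meets the curve in up to 2 points.
Next, from the visible intercepts: the curve avoids every integer y-axis point in the box; it crosses the x-axis at the gridline x = -1.
Finally, matching integer coefficients to the picture gives p.

3*x^2 - 3*y^2 + x - 2*y - 2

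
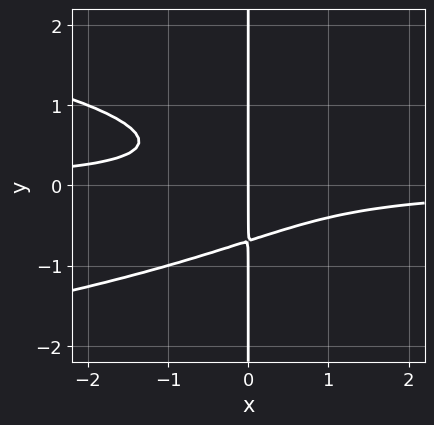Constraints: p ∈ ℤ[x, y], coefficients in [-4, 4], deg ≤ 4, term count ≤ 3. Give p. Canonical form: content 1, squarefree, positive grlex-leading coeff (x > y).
Degree: the shape is more complex than any degree-3 curve, so deg p = 4.
From the visible intercepts: one x-axis crossing is at x = 0; every point of the y-axis in the box is on the curve.
Assembling these constraints gives the stated polynomial.

3*x*y^3 + 2*x^2*y + x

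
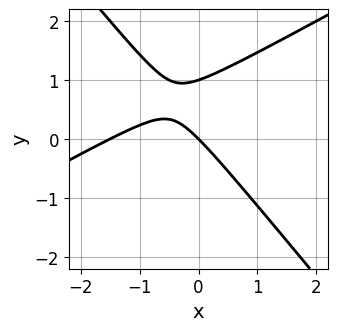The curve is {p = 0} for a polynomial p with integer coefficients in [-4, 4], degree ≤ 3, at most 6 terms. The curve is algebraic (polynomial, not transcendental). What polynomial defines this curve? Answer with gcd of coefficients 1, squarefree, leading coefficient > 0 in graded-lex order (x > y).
deg p = 2. No degree-1 curve has this shape.
Against the integer gridlines: the y-axis gridline crossings are at y ∈ {0, 1}; it crosses the x-axis at the gridline x = 0.
These observations pin down the coefficients.

2*x^2 - 2*x*y - 3*y^2 + 3*x + 3*y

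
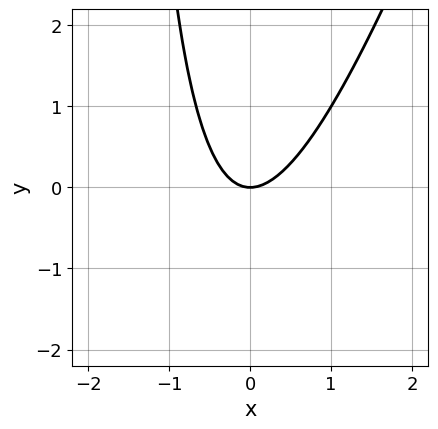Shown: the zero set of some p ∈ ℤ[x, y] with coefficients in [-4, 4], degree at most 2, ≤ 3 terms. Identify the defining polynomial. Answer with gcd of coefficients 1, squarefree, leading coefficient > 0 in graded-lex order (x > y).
3*x^2 - x*y - 2*y

First, degree: no degree-1 curve has this shape, so deg p = 2.
Then, against the integer gridlines: it meets the x-axis at x = 0 (among the integer gridlines); one y-axis crossing is at y = 0.
Finally, solving for integer coefficients yields p as stated.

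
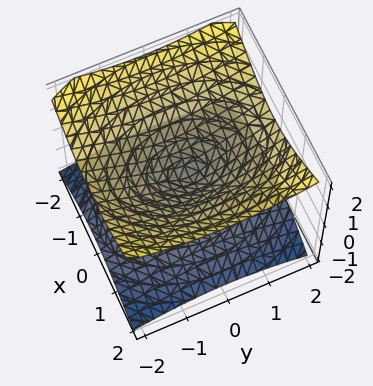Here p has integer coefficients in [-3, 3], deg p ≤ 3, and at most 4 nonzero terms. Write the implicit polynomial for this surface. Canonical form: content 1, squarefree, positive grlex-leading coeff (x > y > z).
2*x^2 + y^2 - 3*z^2

First, deg p = 2. A double cone through the origin; a quadric.
Next, symmetries: the x ↦ −x reflection is a symmetry, so x appears only in even powers; the y ↦ −y reflection is a symmetry, so y appears only in even powers; mirror symmetry z ↦ −z ⇒ only even powers of z.
Then, reading off the gridlines: one y-axis crossing is at y = 0; it meets the x-axis at x = 0 (among the integer gridlines).
Finally, matching integer coefficients to the picture gives p.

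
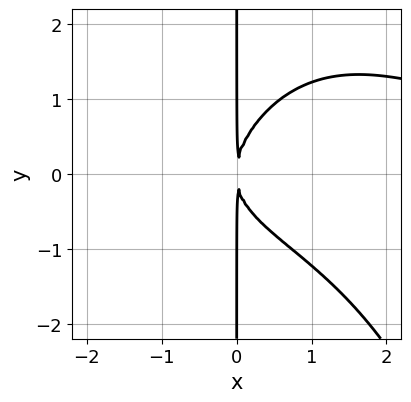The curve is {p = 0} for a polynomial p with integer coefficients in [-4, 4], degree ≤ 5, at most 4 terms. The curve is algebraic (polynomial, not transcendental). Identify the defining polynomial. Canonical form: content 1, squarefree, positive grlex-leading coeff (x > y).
x^3*y - x^2*y + 2*x*y^2 - 3*x^2

First, degree: the shape is more complex than any degree-3 curve, so deg p = 4.
Then, against the integer gridlines: the visible y-axis segment lies entirely on the curve.
Finally, solving for integer coefficients yields p as stated.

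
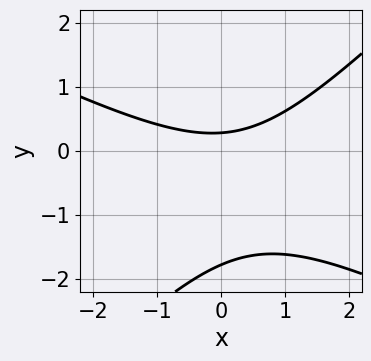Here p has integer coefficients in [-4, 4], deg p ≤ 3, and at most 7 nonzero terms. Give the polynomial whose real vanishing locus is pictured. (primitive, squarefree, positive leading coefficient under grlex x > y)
x^2 + x*y - 2*y^2 - 3*y + 1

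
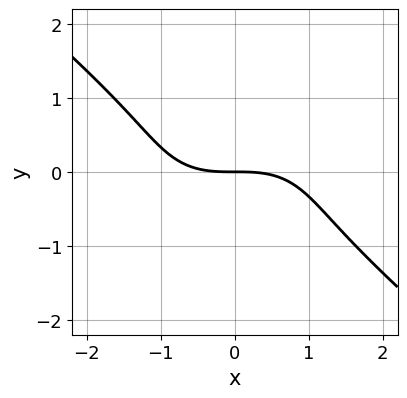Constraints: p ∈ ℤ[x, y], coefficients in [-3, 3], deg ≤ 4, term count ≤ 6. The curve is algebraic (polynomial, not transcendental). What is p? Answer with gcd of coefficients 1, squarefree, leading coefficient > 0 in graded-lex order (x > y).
x^3 + x*y^2 + 3*y^3 + 3*y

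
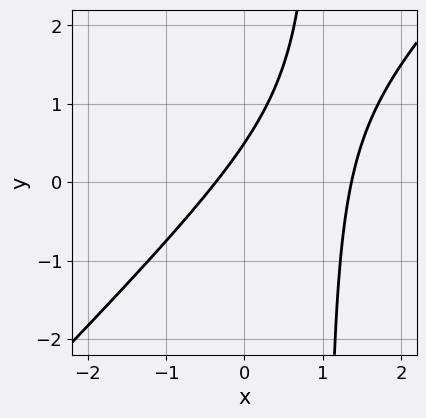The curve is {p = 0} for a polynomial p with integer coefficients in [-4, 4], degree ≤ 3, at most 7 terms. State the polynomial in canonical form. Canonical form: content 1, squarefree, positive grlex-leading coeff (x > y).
Degree: no degree-1 curve has this shape, so deg p = 2.
The integer polynomial consistent with all of this is the stated p.

2*x^2 - 2*x*y - 2*x + 2*y - 1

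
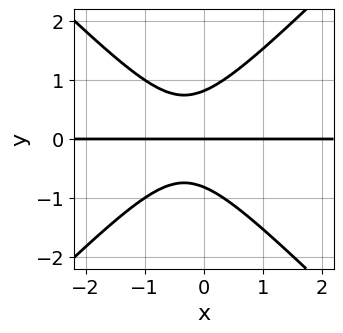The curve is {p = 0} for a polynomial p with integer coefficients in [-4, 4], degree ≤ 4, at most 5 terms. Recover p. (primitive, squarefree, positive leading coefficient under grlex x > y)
3*x^2*y - 3*y^3 + 2*x*y + 2*y

The degree is 3 — a generic line meets the curve in up to 3 points.
Checking where it meets the axes: one y-axis crossing is at y = 0; every point of the x-axis in the box is on the curve.
Putting this together gives p.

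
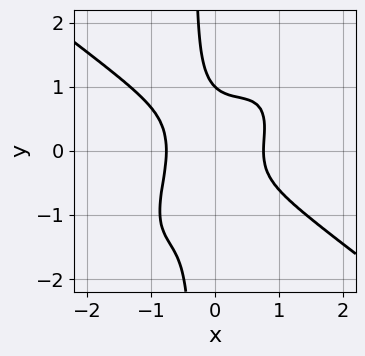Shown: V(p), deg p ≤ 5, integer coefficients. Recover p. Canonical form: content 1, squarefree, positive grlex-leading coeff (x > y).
3*x^4 - 3*x^2*y^2 + 3*x*y^3 + y^3 - 1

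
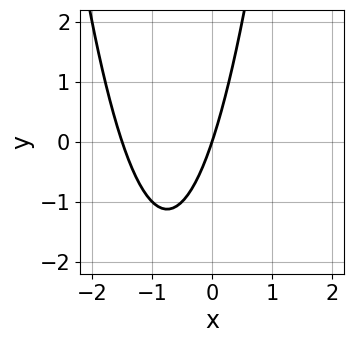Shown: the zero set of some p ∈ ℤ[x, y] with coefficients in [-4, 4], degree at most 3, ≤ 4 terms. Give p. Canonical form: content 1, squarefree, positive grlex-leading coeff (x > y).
2*x^2 + 3*x - y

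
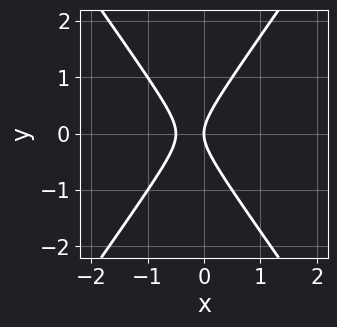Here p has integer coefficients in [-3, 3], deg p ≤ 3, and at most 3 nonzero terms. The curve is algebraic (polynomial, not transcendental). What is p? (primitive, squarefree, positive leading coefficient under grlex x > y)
2*x^2 - y^2 + x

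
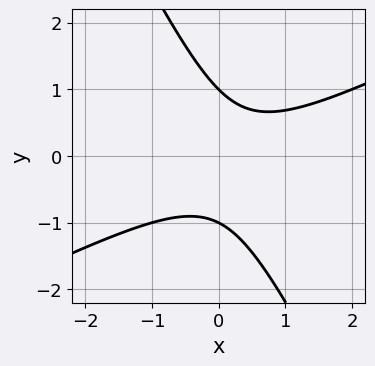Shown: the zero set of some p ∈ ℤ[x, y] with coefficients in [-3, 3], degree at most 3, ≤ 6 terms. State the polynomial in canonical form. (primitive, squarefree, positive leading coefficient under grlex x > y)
First, the degree is 2 — the shape is more complex than any degree-1 curve.
Then, from the visible intercepts: the y-axis gridline crossings are at y ∈ {-1, 1}; it misses every integer gridline on the x-axis.
Finally, the integer polynomial consistent with all of this is the stated p.

2*x^2 - 3*x*y - 2*y^2 - x + 2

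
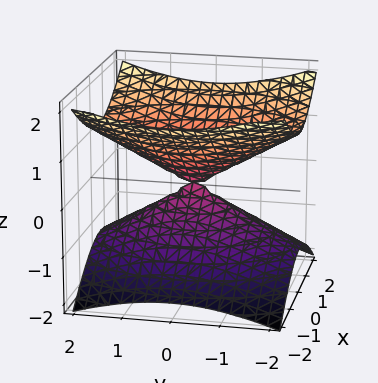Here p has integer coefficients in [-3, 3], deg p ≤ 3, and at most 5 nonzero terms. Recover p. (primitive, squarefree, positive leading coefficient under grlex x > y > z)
1. Degree: two nappes meeting at a single point; a quadric, so deg p = 2.
2. Symmetries: it's symmetric under z → −z, forcing even powers of z; the x ↦ −x reflection is a symmetry, so x appears only in even powers; the y ↦ −y reflection is a symmetry, so y appears only in even powers.
3. From the axis intercepts and sections: it crosses the z-axis at the gridline z = 0; one y-axis crossing is at y = 0; it crosses the x-axis at the gridline x = 0.
4. Matching integer coefficients to the picture gives p.

2*x^2 + y^2 - 3*z^2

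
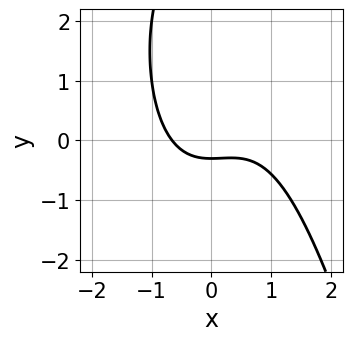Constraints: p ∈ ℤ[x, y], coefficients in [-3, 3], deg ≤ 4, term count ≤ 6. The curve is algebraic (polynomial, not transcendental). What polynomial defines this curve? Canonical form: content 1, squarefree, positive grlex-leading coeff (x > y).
2*x^3 - x^2 - y^2 + 3*y + 1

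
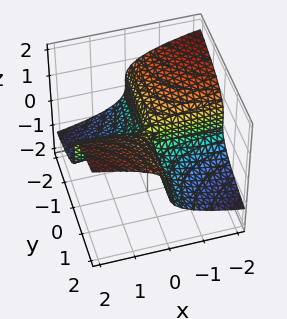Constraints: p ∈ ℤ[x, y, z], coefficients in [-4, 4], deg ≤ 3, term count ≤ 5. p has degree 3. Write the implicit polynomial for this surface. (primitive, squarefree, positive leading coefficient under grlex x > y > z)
3*z^3 - 2*x*y - z^2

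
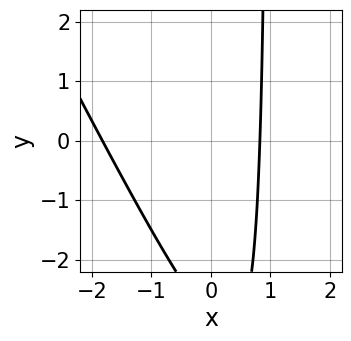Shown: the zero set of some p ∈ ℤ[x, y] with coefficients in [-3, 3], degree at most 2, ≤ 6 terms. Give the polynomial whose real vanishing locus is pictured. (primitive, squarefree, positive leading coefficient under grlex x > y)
(a) The degree is 2 — the shape is more complex than any degree-1 curve.
(b) Checking where it meets the axes: the curve avoids every integer y-axis point in the box.
(c) Solving for integer coefficients yields p as stated.

2*x^2 + x*y + 2*x - y - 3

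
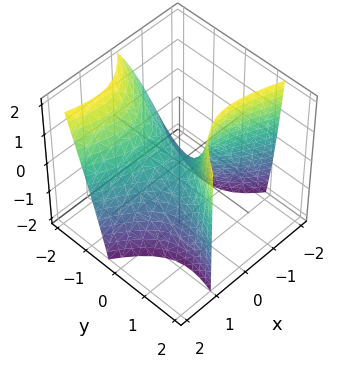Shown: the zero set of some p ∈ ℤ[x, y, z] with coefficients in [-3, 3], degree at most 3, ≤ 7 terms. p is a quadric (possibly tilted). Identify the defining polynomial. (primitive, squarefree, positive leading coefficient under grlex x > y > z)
2*x^2 + 3*x*y - 2*y^2 - y*z + 2*z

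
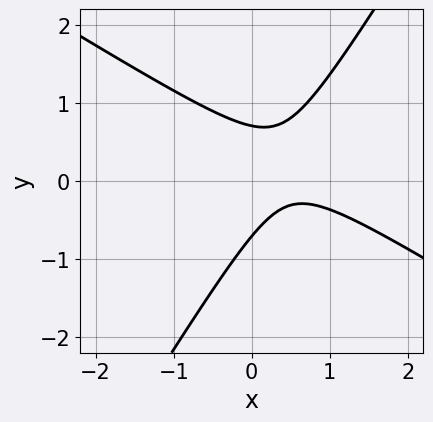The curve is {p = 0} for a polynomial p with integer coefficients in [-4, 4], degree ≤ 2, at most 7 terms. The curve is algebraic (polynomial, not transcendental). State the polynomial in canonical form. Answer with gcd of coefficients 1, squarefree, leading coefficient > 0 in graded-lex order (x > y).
deg p = 2.
Against the integer gridlines: it misses every integer gridline on the x-axis.
Fitting integer coefficients to these (and the overall shape) gives p.

2*x^2 + 2*x*y - 2*y^2 - 2*x + 1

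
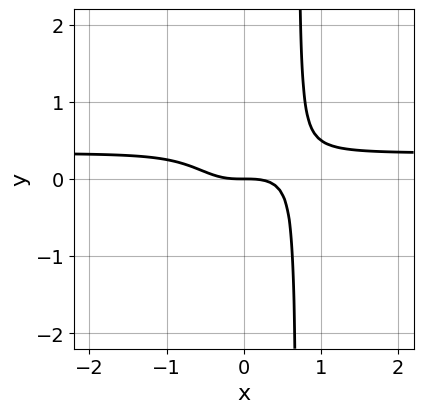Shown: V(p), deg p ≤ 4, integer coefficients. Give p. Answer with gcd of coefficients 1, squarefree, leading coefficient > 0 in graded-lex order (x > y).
The degree is 4 — no degree-3 curve has this shape.
Checking where it meets the axes: it crosses the x-axis at the gridline x = 0; one y-axis crossing is at y = 0.
Solving for integer coefficients yields p as stated.

3*x^3*y - x^3 - y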